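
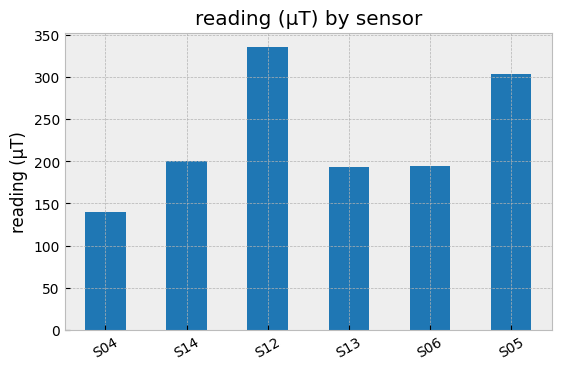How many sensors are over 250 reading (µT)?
Above 250: S12, S05.

2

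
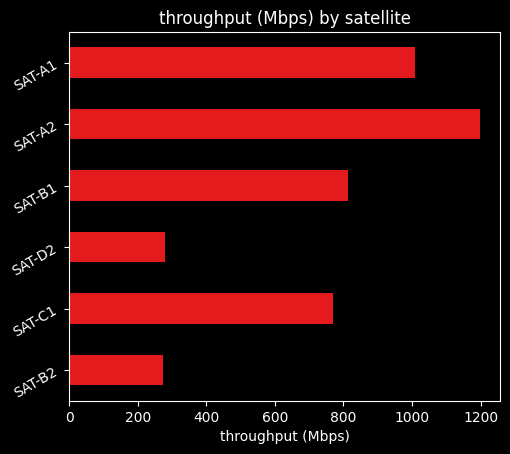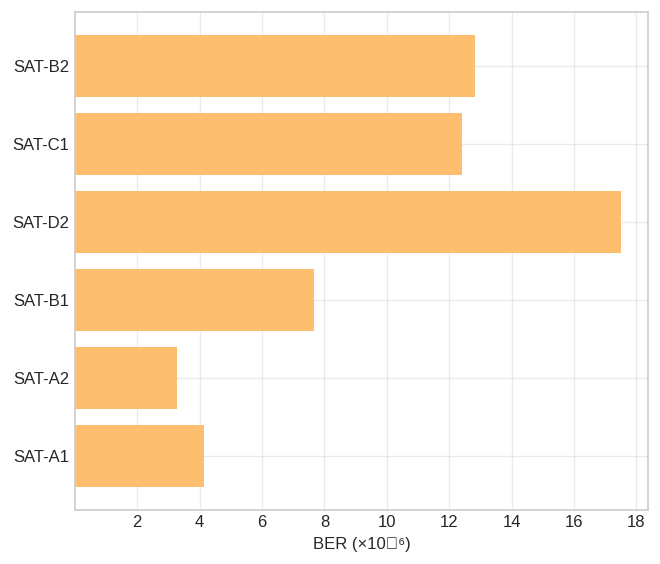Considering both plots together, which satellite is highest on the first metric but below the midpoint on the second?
SAT-A2

Chart 2 median BER (×10⁻⁶) ≈ 10; below-median satellites: SAT-B1, SAT-A2, SAT-A1. Among those, SAT-A2 has the highest throughput (Mbps) (≈ 1200).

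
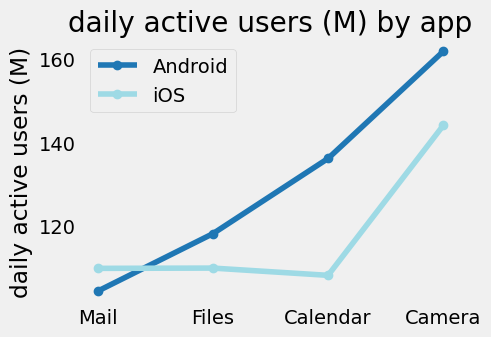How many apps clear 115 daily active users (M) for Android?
3

Above 115: Files, Calendar, Camera.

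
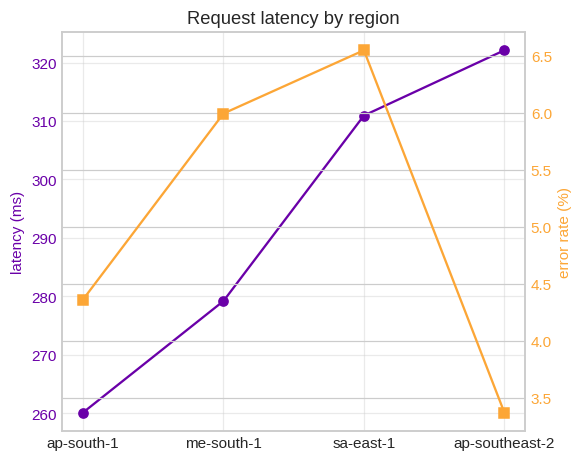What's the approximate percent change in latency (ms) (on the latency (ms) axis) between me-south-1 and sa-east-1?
me-south-1 ≈ 280, sa-east-1 ≈ 310; (310 − 280) / 280 ≈ +10.7%.

≈ +10.7%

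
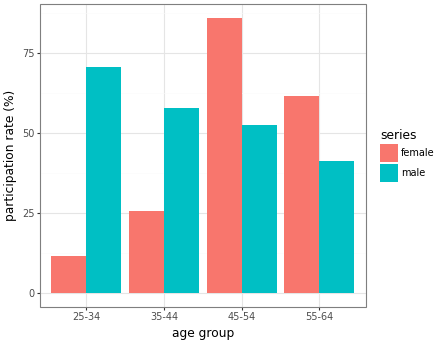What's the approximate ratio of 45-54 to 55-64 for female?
45-54 ≈ 90, 55-64 ≈ 60; 90/60 ≈ 1.5.

≈ 1.5×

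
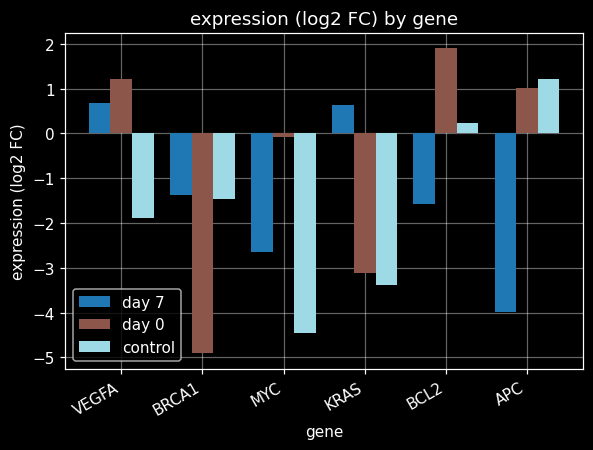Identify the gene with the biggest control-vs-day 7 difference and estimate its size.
APC: control ≈ 1, day 7 ≈ -4 → gap ≈ 5. Next-largest (KRAS) is only ≈ 4.

APC, ≈ 5 log2 FC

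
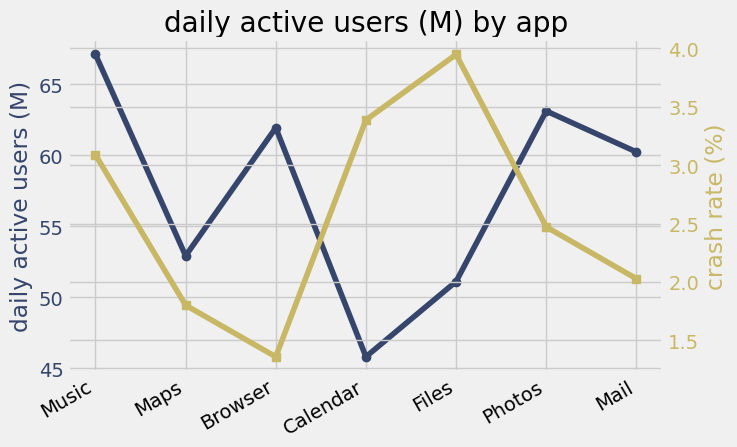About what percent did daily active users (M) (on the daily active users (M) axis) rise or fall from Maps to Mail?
Maps ≈ 52, Mail ≈ 60; (60 − 52) / 52 ≈ +15.4%.

≈ +15.4%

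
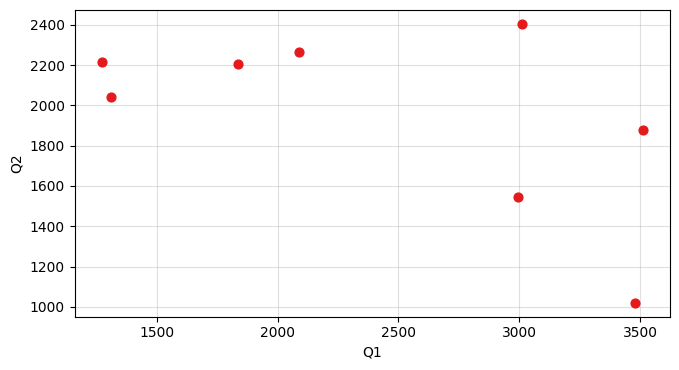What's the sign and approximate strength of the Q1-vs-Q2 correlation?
negative, moderate

Points are negatively correlated; moderate (|r| ≈ 0.6).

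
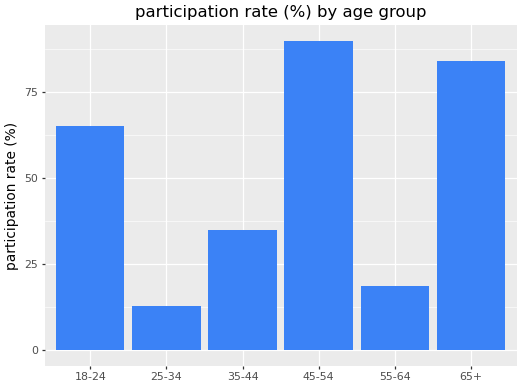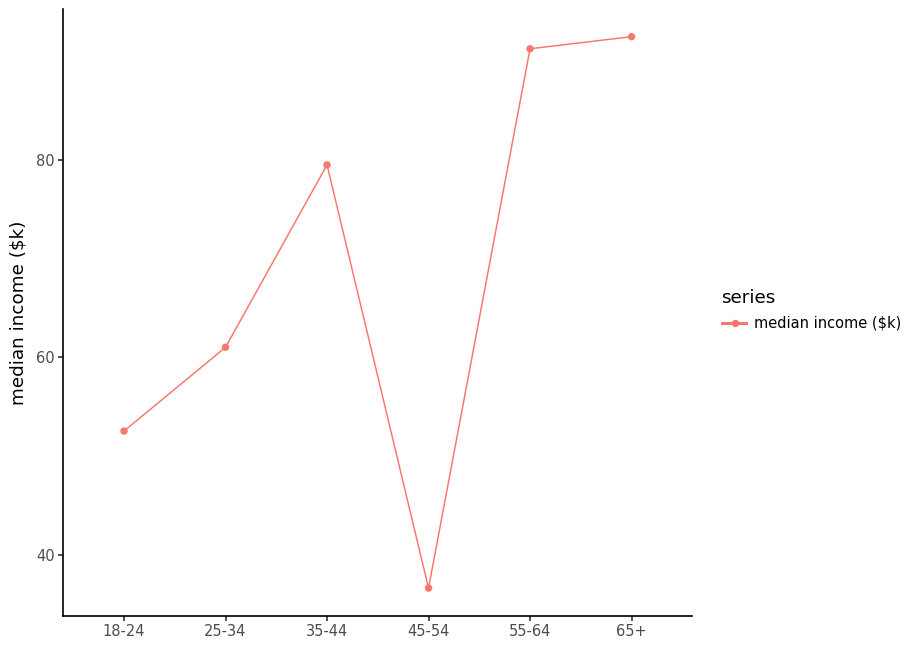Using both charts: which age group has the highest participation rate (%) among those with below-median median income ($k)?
Chart 2 median median income ($k) ≈ 70; below-median age groups: 18-24, 25-34, 45-54. Among those, 45-54 has the highest participation rate (%) (≈ 90).

45-54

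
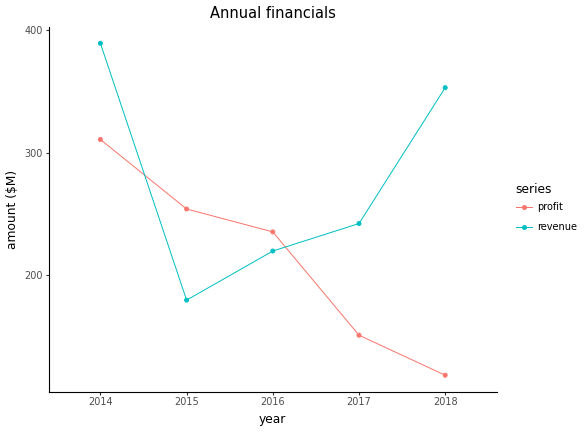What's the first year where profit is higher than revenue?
2015

2014: profit ≈ 300 vs revenue ≈ 400 (not yet); 2015: profit ≈ 250 vs revenue ≈ 175 (first crossover).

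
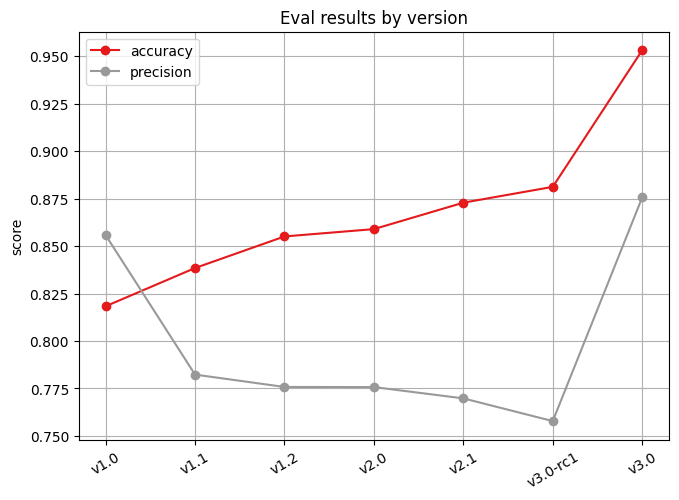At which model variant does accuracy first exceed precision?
v1.1

v1.0: accuracy ≈ 0.82 vs precision ≈ 0.86 (not yet); v1.1: accuracy ≈ 0.84 vs precision ≈ 0.78 (first crossover).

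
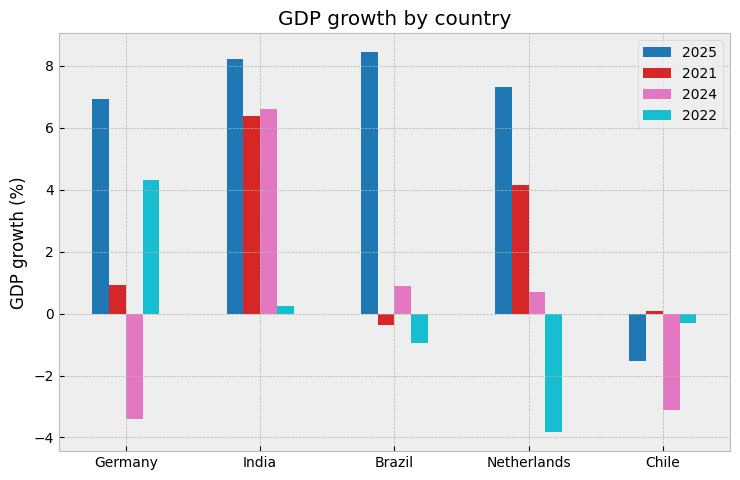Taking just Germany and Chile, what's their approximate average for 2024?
(-4 + -4) / 2 ≈ -4.

≈ -4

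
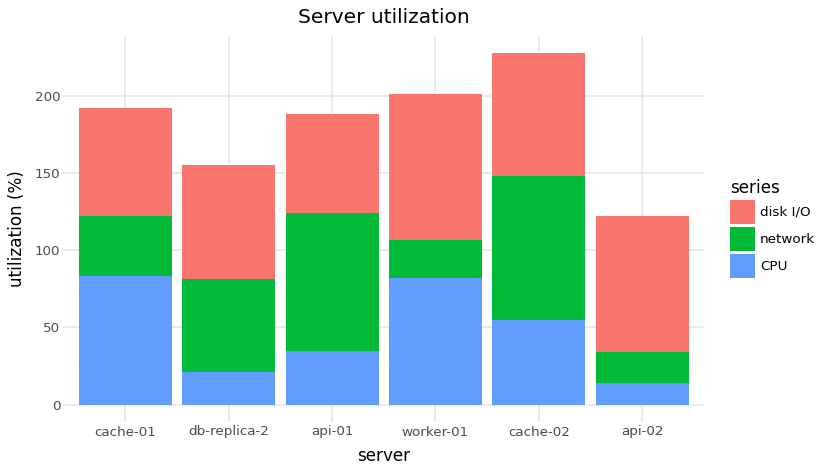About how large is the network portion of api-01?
≈ 80

network top ≈ 120, bottom ≈ 40; segment ≈ 80.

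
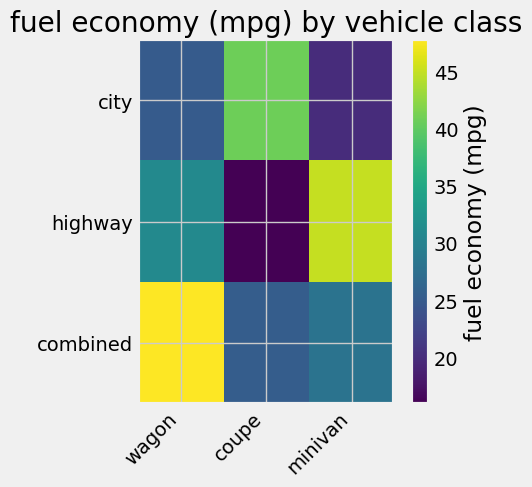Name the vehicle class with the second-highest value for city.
Top 3 for city: coupe ≈ 40, wagon ≈ 25, minivan ≈ 20.

wagon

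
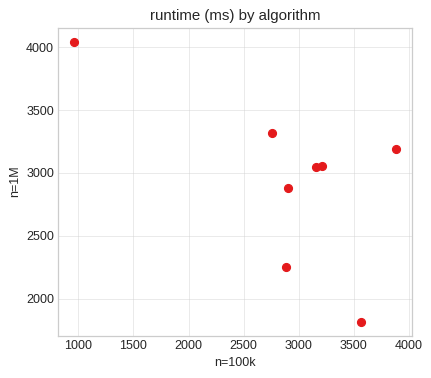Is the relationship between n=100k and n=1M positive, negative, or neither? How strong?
Points are negatively correlated; moderate (|r| ≈ 0.6).

negative, moderate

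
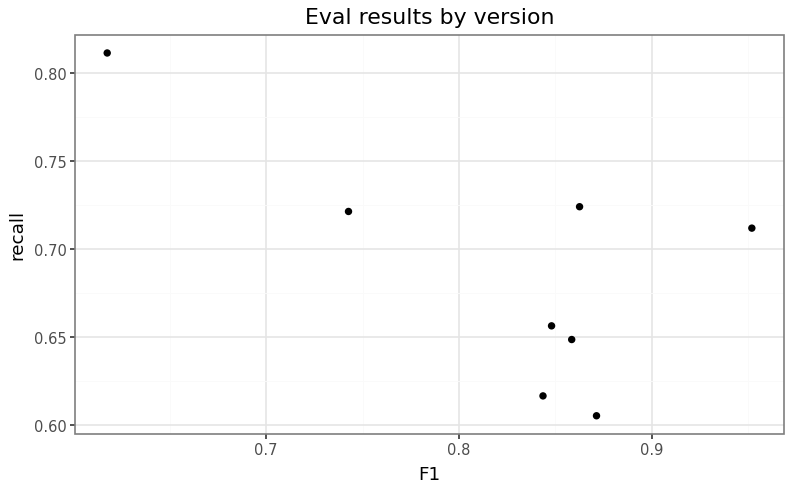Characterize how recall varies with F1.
negative, moderate

Points are negatively correlated; moderate (|r| ≈ 0.6).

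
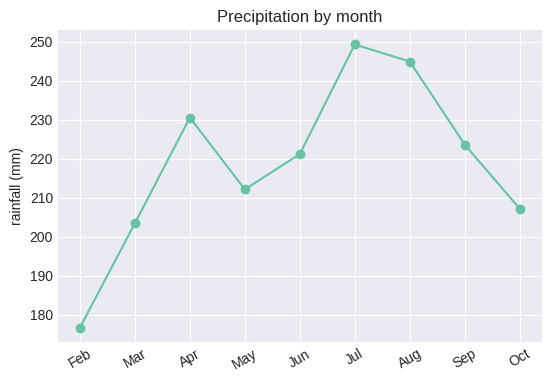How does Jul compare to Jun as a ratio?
≈ 1.14×

Jul ≈ 250, Jun ≈ 220; 250/220 ≈ 1.14.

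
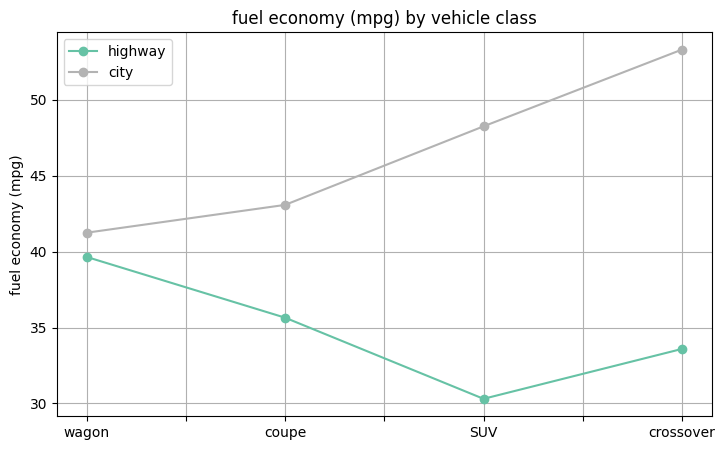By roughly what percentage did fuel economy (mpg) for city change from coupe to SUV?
coupe ≈ 44, SUV ≈ 48; (48 − 44) / 44 ≈ +9.1%.

≈ +9.1%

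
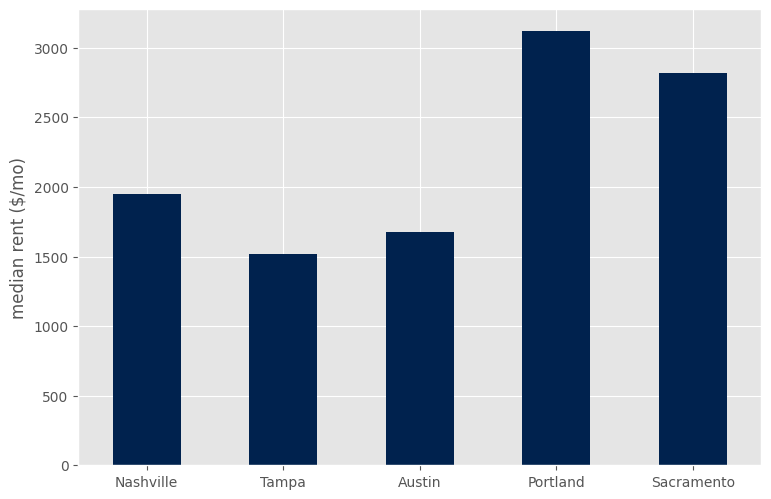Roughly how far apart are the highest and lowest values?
Max Portland ≈ 3000, min Tampa ≈ 1500; range ≈ 1500.

≈ 1500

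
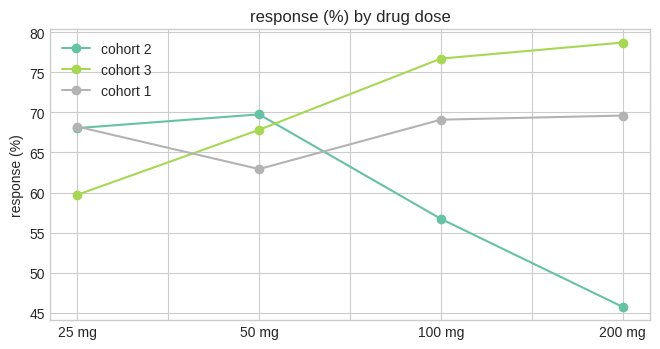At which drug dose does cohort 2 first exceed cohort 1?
50 mg

25 mg: cohort 2 ≈ 70 vs cohort 1 ≈ 70 (not yet); 50 mg: cohort 2 ≈ 70 vs cohort 1 ≈ 65 (first crossover).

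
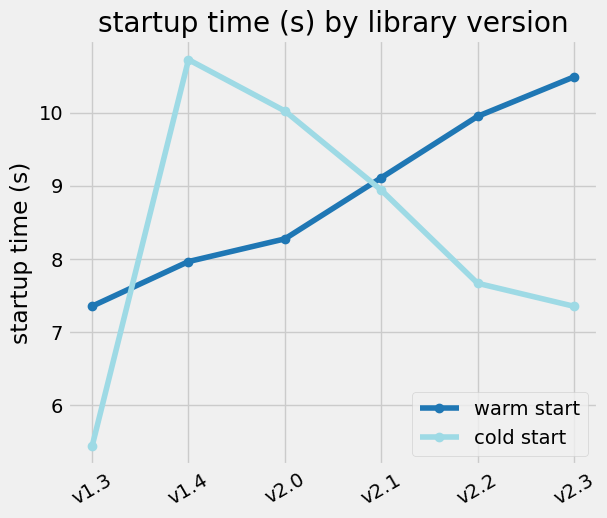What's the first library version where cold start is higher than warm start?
v1.4

v1.3: cold start ≈ 5.5 vs warm start ≈ 7.5 (not yet); v1.4: cold start ≈ 10.5 vs warm start ≈ 8.0 (first crossover).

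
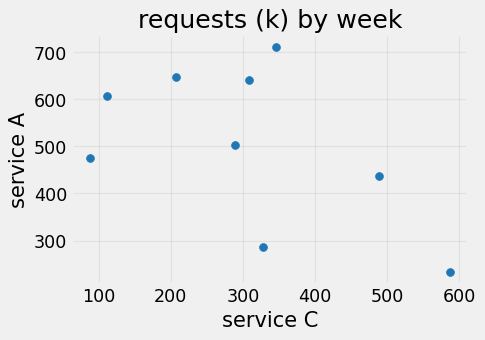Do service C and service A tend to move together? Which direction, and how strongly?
Points are negatively correlated; moderate (|r| ≈ 0.5).

negative, moderate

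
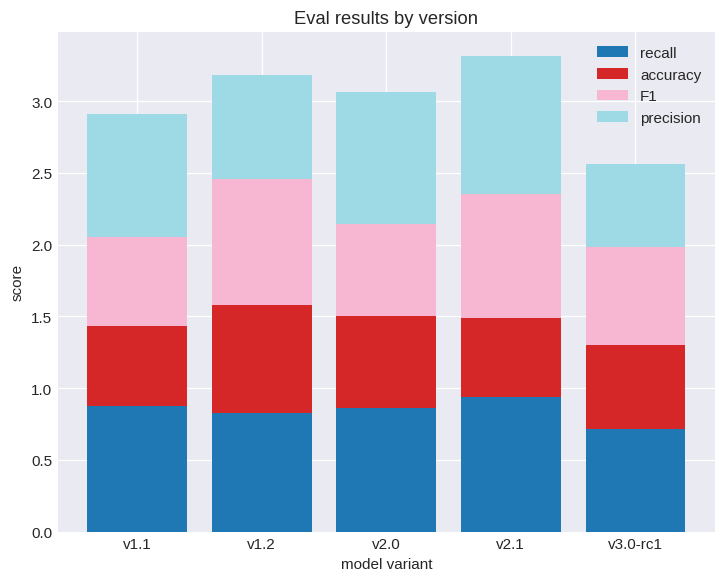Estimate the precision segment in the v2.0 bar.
≈ 1.0

precision top ≈ 3.0, bottom ≈ 2.0; segment ≈ 1.0.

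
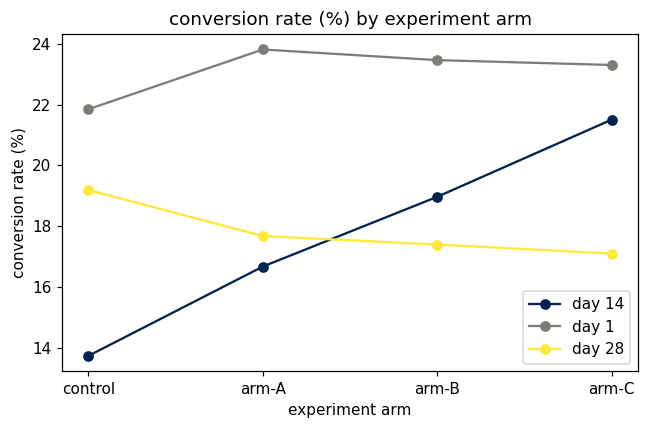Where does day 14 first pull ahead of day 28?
arm-B

arm-A: day 14 ≈ 17 vs day 28 ≈ 18 (not yet); arm-B: day 14 ≈ 19 vs day 28 ≈ 17 (first crossover).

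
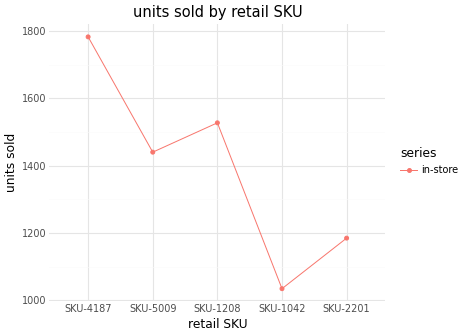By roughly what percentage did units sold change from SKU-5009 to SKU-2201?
SKU-5009 ≈ 1400, SKU-2201 ≈ 1200; (1200 − 1400) / 1400 ≈ -14.3%.

≈ -14.3%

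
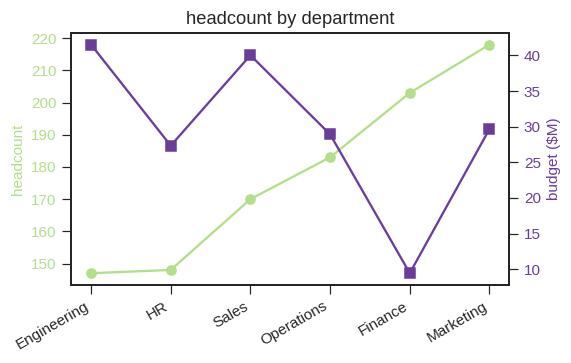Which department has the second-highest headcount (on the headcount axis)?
Top 3 (on the headcount axis): Marketing ≈ 220, Finance ≈ 200, Operations ≈ 180.

Finance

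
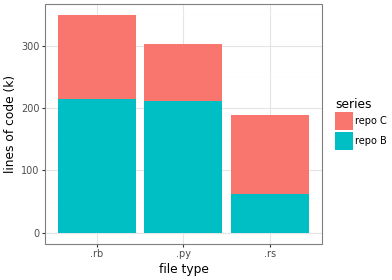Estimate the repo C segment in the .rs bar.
repo C top ≈ 200, bottom ≈ 50; segment ≈ 150.

≈ 150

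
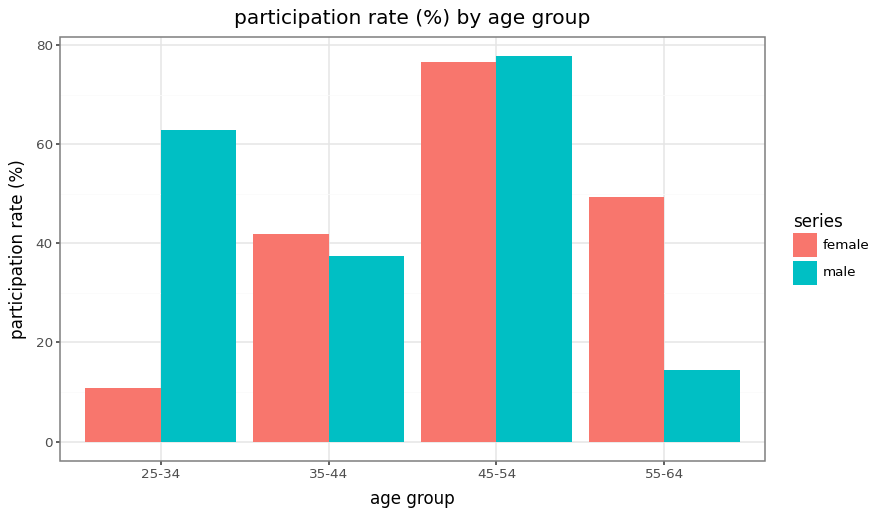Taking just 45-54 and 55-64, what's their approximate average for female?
(80 + 50) / 2 ≈ 65.

≈ 65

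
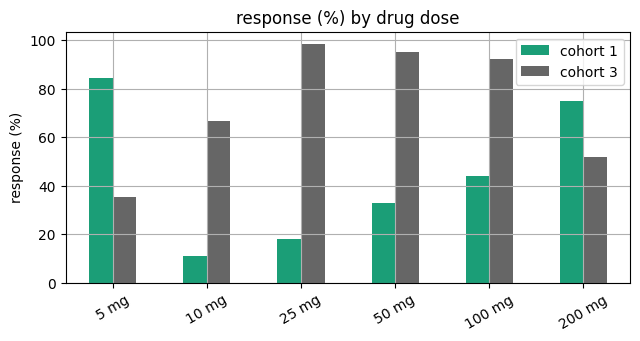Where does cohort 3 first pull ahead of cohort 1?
5 mg: cohort 3 ≈ 40 vs cohort 1 ≈ 80 (not yet); 10 mg: cohort 3 ≈ 70 vs cohort 1 ≈ 10 (first crossover).

10 mg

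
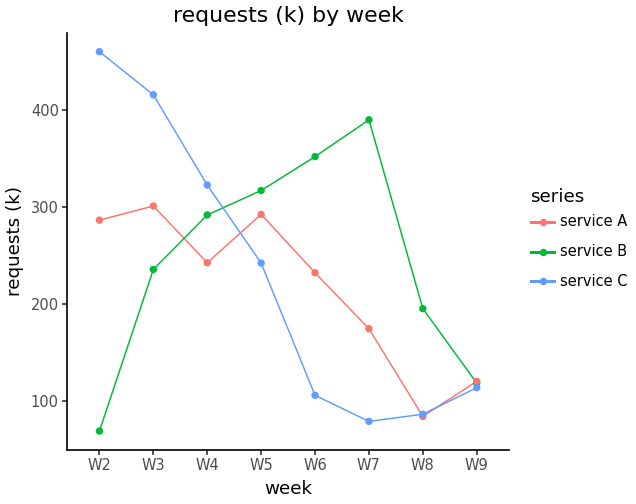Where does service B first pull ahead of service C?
W5

W4: service B ≈ 300 vs service C ≈ 300 (not yet); W5: service B ≈ 300 vs service C ≈ 250 (first crossover).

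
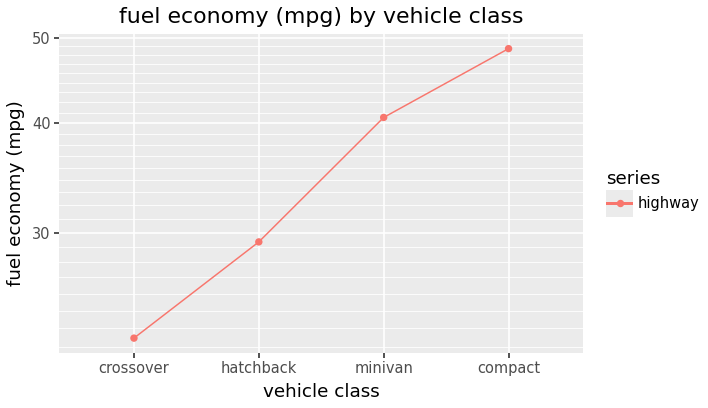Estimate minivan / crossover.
minivan ≈ 40, crossover ≈ 25; 40/25 ≈ 1.6.

≈ 1.6×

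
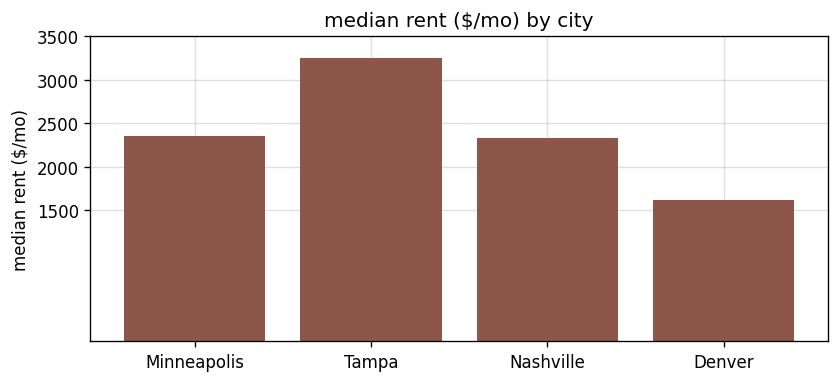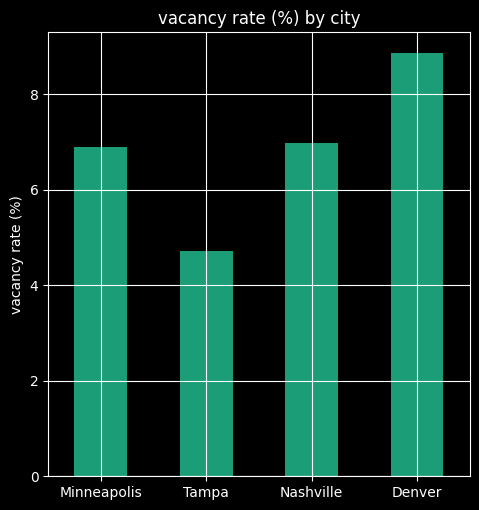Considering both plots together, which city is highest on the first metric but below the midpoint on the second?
Chart 2 median vacancy rate (%) ≈ 7; below-median cities: Minneapolis, Tampa. Among those, Tampa has the highest median rent ($/mo) (≈ 3000).

Tampa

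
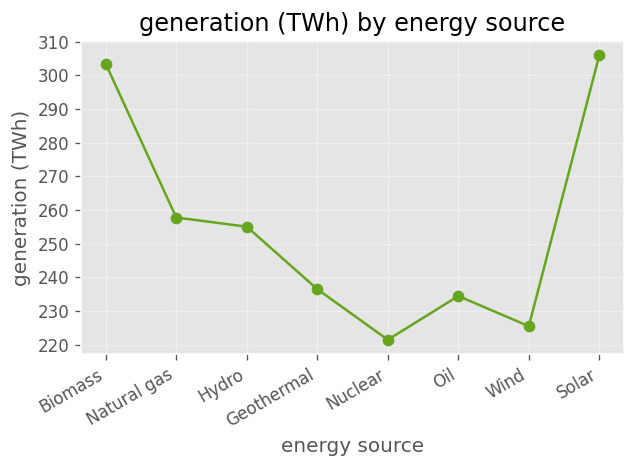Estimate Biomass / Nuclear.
≈ 1.36×

Biomass ≈ 300, Nuclear ≈ 220; 300/220 ≈ 1.36.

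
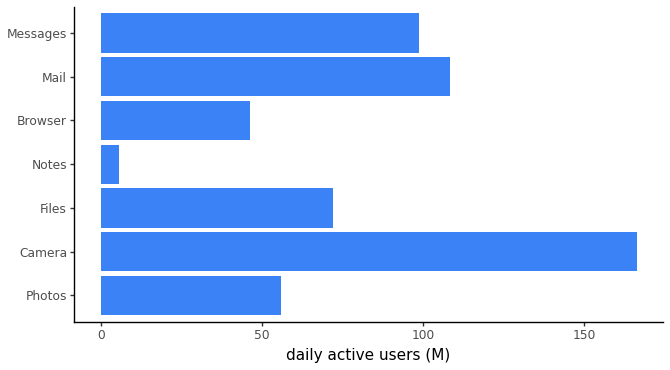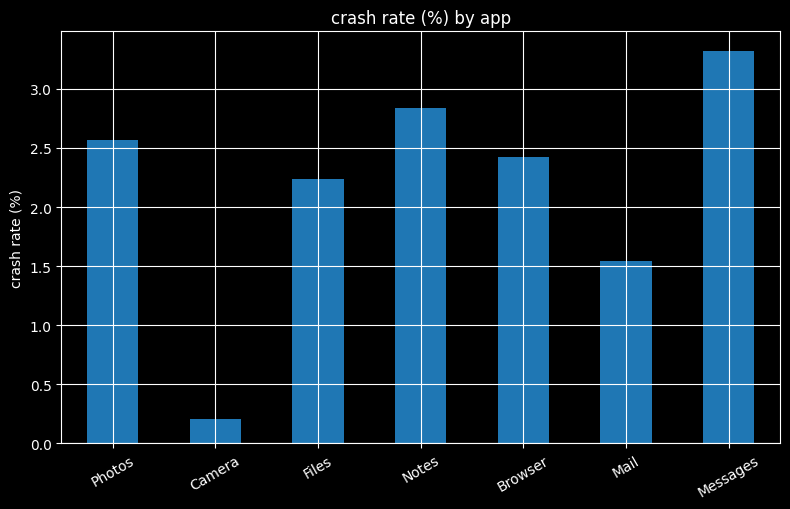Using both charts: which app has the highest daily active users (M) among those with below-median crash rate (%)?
Chart 2 median crash rate (%) ≈ 2.5; below-median apps: Camera, Files, Mail. Among those, Camera has the highest daily active users (M) (≈ 160).

Camera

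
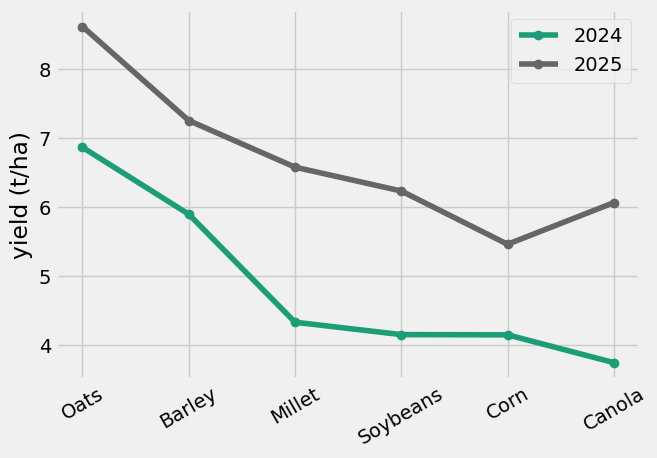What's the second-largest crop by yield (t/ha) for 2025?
Top 3 for 2025: Oats ≈ 8.5, Barley ≈ 7.5, Millet ≈ 6.5.

Barley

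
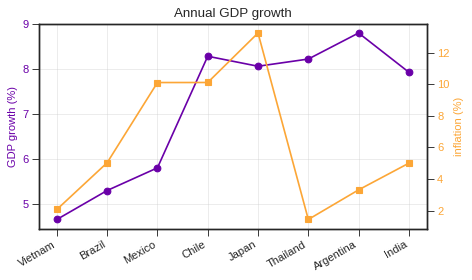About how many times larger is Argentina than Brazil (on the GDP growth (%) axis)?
Argentina ≈ 9.0, Brazil ≈ 5.5; 9.0/5.5 ≈ 1.64.

≈ 1.64×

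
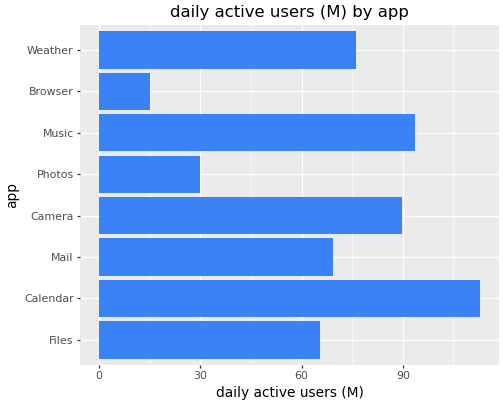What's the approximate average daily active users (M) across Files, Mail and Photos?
≈ 57

(70 + 70 + 30) / 3 ≈ 57.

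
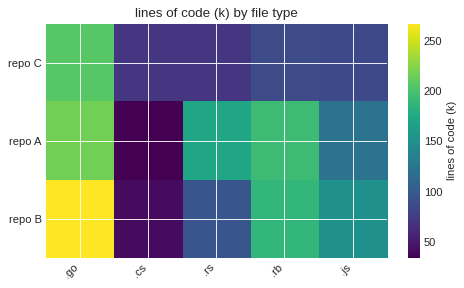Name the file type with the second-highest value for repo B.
Top 3 for repo B: .go ≈ 260, .rb ≈ 180, .js ≈ 160.

.rb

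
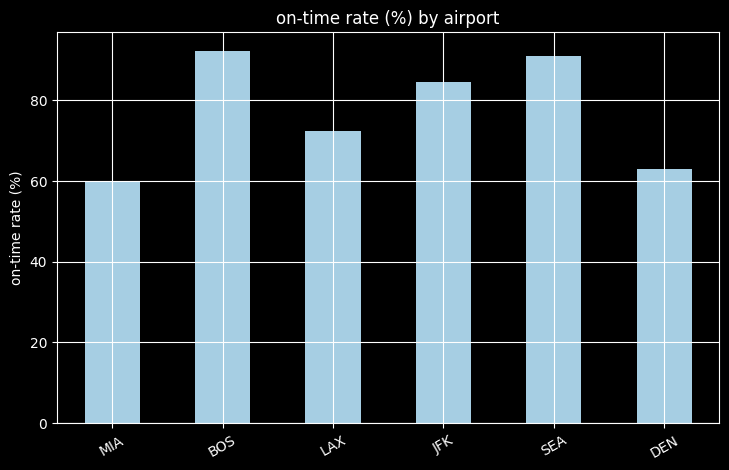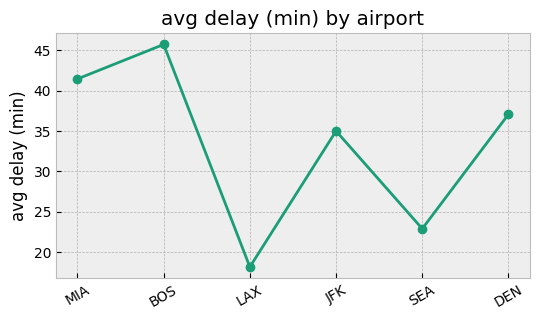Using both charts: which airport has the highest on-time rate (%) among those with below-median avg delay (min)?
SEA

Chart 2 median avg delay (min) ≈ 35; below-median airports: LAX, JFK, SEA. Among those, SEA has the highest on-time rate (%) (≈ 90).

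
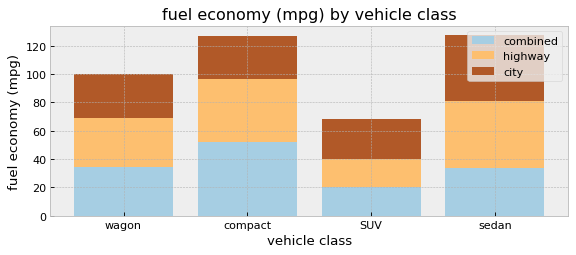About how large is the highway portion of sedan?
≈ 40

highway top ≈ 80, bottom ≈ 40; segment ≈ 40.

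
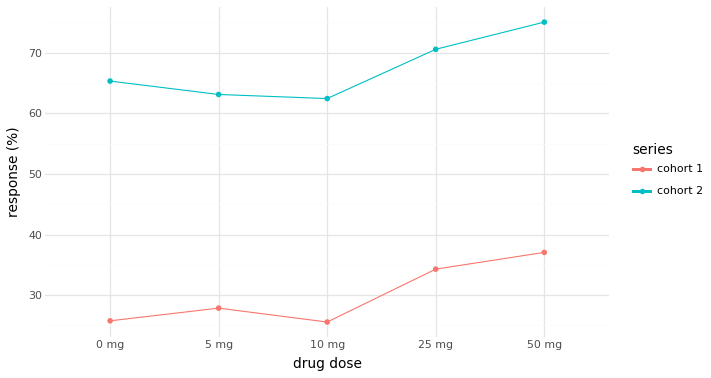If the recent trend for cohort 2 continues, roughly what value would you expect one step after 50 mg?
Last three: 60, 70, 75 → slope ≈ 7.5/step → next ≈ 82.5.

≈ 82.5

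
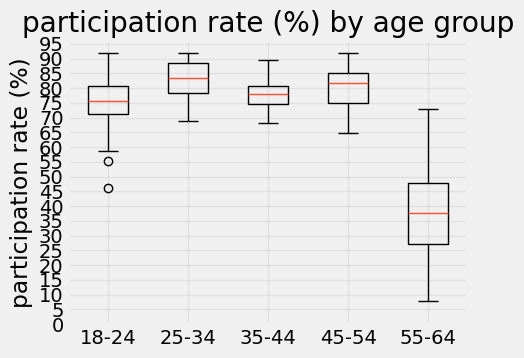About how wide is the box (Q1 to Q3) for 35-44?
≈ 5

Q3 ≈ 80, Q1 ≈ 75; IQR ≈ 5.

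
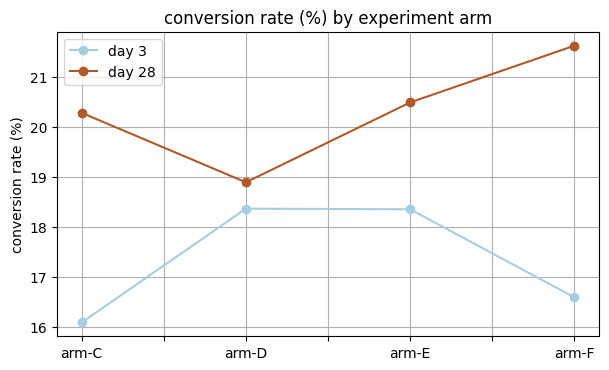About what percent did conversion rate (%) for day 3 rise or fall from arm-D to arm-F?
≈ -10.8%

arm-D ≈ 18.5, arm-F ≈ 16.5; (16.5 − 18.5) / 18.5 ≈ -10.8%.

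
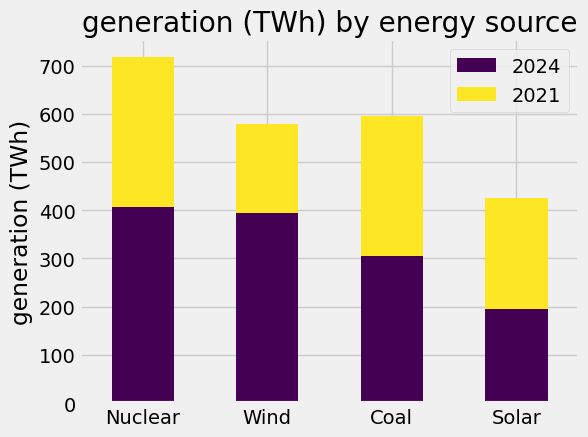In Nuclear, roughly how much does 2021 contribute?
2021 top ≈ 700, bottom ≈ 400; segment ≈ 300.

≈ 300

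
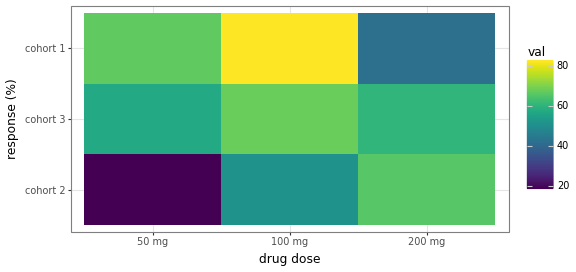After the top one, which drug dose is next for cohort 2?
100 mg

Top 3 for cohort 2: 200 mg ≈ 70, 100 mg ≈ 50, 50 mg ≈ 20.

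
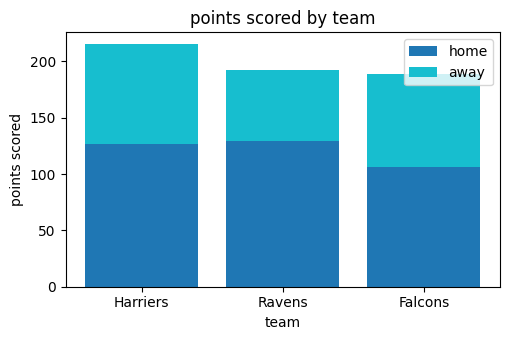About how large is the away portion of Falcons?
≈ 80

away top ≈ 180, bottom ≈ 100; segment ≈ 80.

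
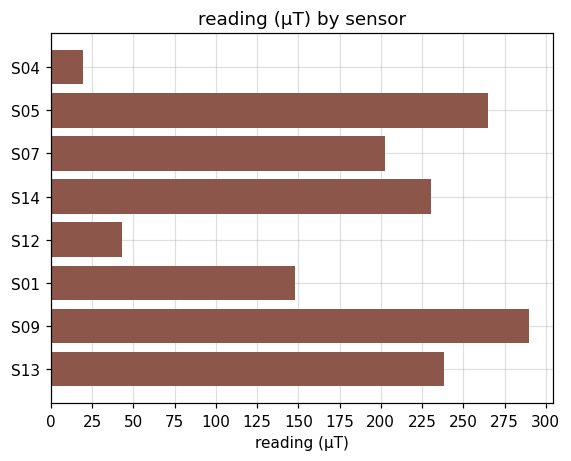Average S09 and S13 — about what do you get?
(300 + 250) / 2 ≈ 275.

≈ 275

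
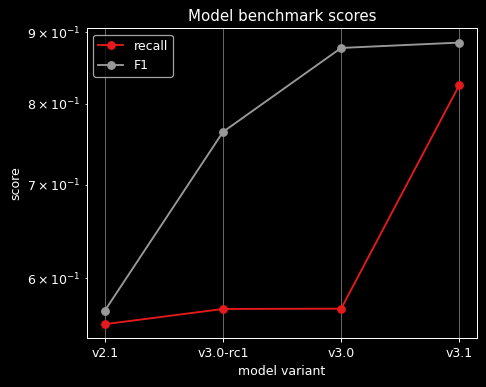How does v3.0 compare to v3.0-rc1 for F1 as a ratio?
≈ 1.2×

v3.0 ≈ 0.90, v3.0-rc1 ≈ 0.75; 0.90/0.75 ≈ 1.2.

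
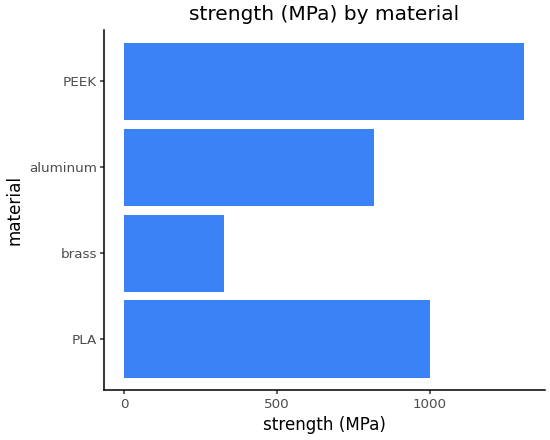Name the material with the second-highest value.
Top 3: PEEK ≈ 1400, PLA ≈ 1000, aluminum ≈ 800.

PLA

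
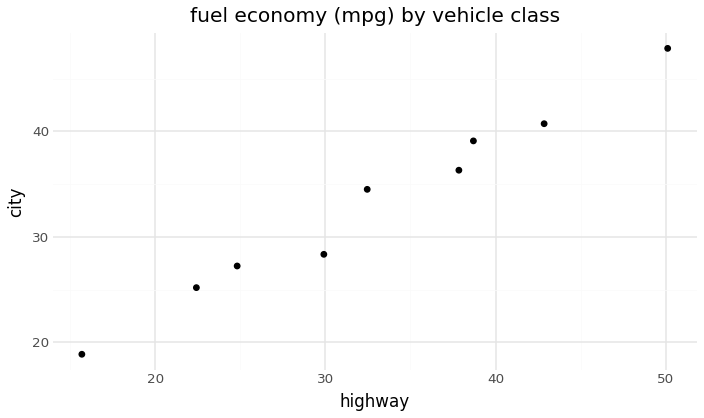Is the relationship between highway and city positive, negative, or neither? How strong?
Points are positively correlated; strong (|r| ≈ 1.0).

positive, strong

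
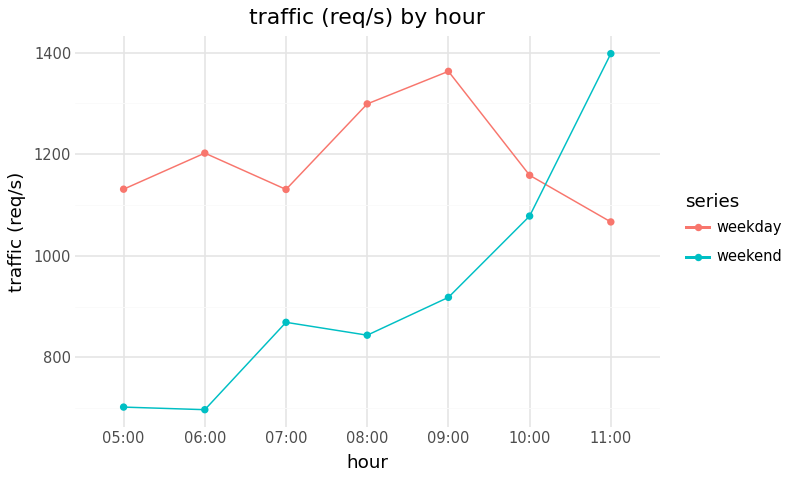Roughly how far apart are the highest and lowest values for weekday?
≈ 300

Max 09:00 ≈ 1400, min 11:00 ≈ 1100; range ≈ 300.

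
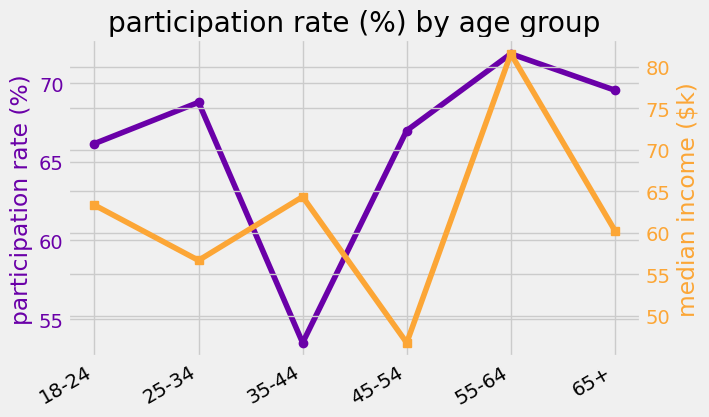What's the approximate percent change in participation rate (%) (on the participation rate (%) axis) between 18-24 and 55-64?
≈ +9.1%

18-24 ≈ 66, 55-64 ≈ 72; (72 − 66) / 66 ≈ +9.1%.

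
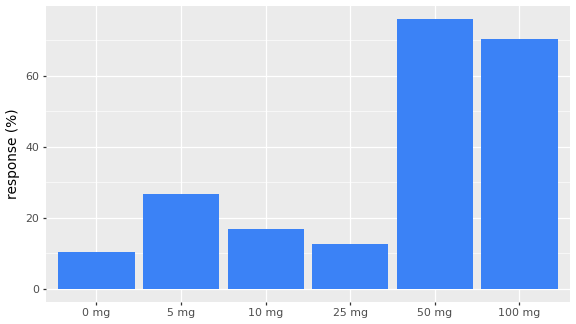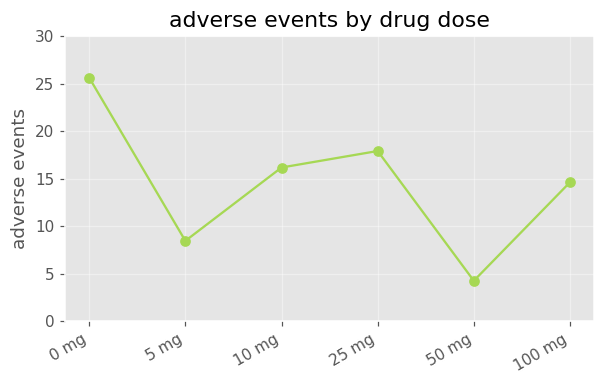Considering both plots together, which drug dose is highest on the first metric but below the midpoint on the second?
50 mg

Chart 2 median adverse events ≈ 15; below-median drug doses: 5 mg, 50 mg, 100 mg. Among those, 50 mg has the highest response (%) (≈ 80).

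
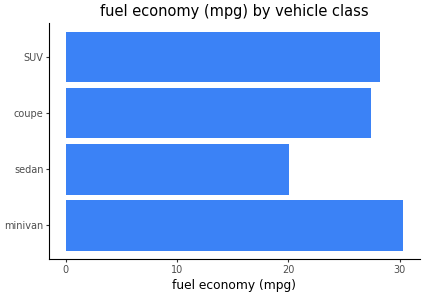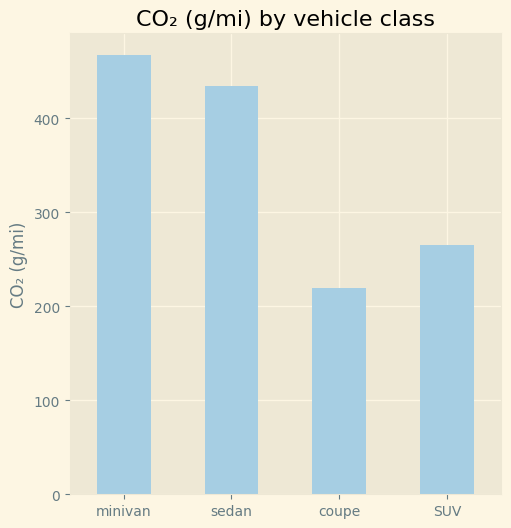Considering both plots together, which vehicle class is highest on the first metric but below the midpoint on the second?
SUV

Chart 2 median CO₂ (g/mi) ≈ 350; below-median vehicle classes: coupe, SUV. Among those, SUV has the highest fuel economy (mpg) (≈ 30).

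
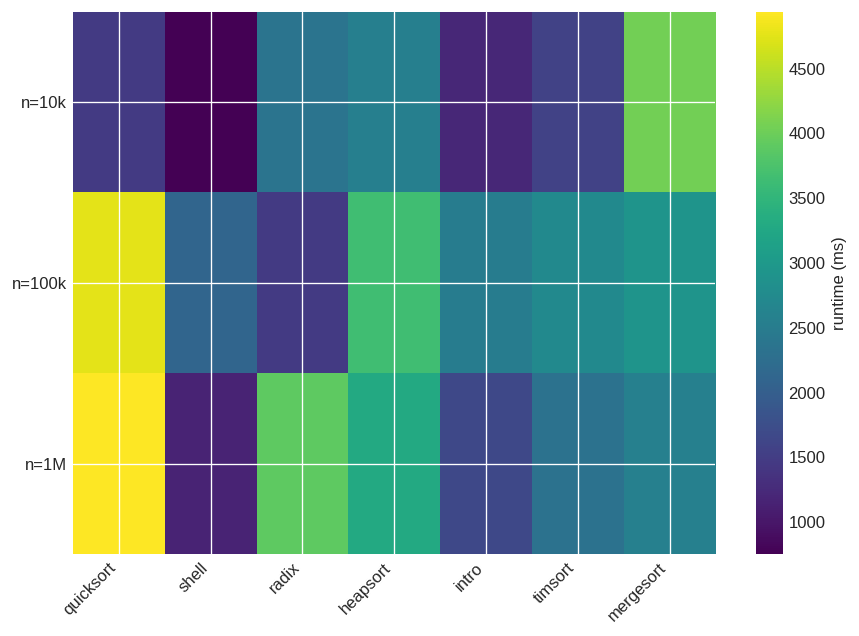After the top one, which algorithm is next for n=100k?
Top 3 for n=100k: quicksort ≈ 5000, heapsort ≈ 3500, mergesort ≈ 3000.

heapsort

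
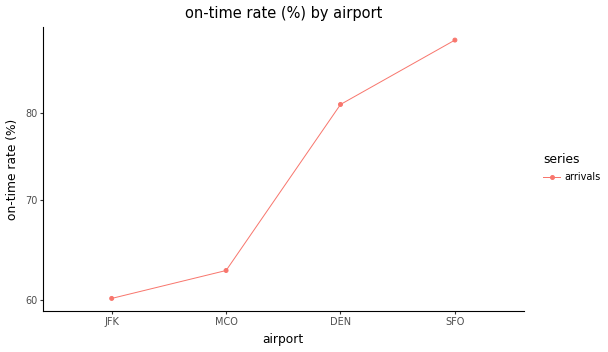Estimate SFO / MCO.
SFO ≈ 90, MCO ≈ 65; 90/65 ≈ 1.38.

≈ 1.38×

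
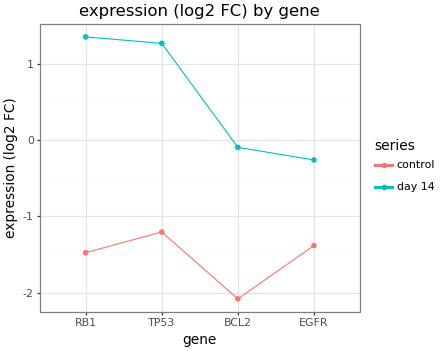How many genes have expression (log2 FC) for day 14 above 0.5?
2

Above 0.5: RB1, TP53.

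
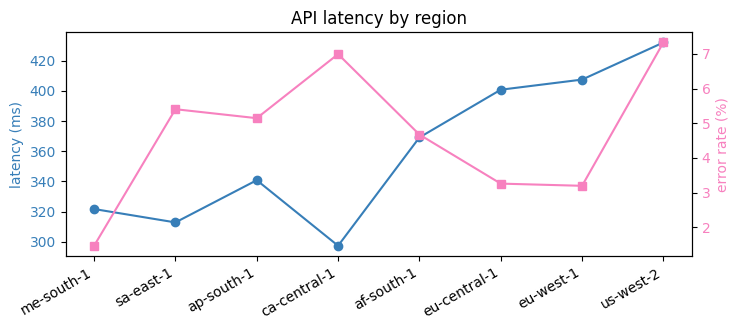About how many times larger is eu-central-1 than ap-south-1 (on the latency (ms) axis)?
eu-central-1 ≈ 400, ap-south-1 ≈ 340; 400/340 ≈ 1.18.

≈ 1.18×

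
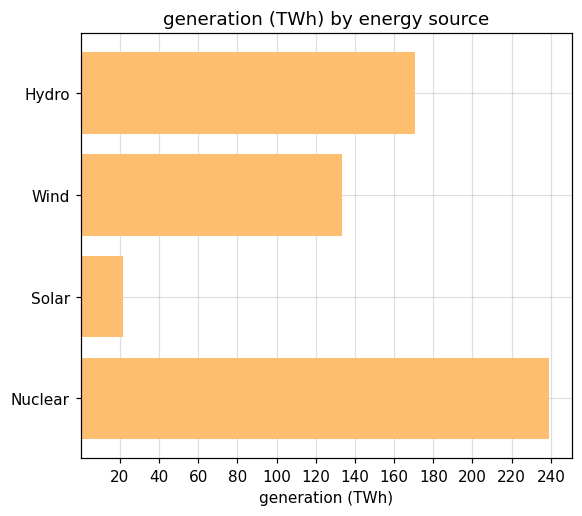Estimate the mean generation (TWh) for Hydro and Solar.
(180 + 20) / 2 ≈ 100.

≈ 100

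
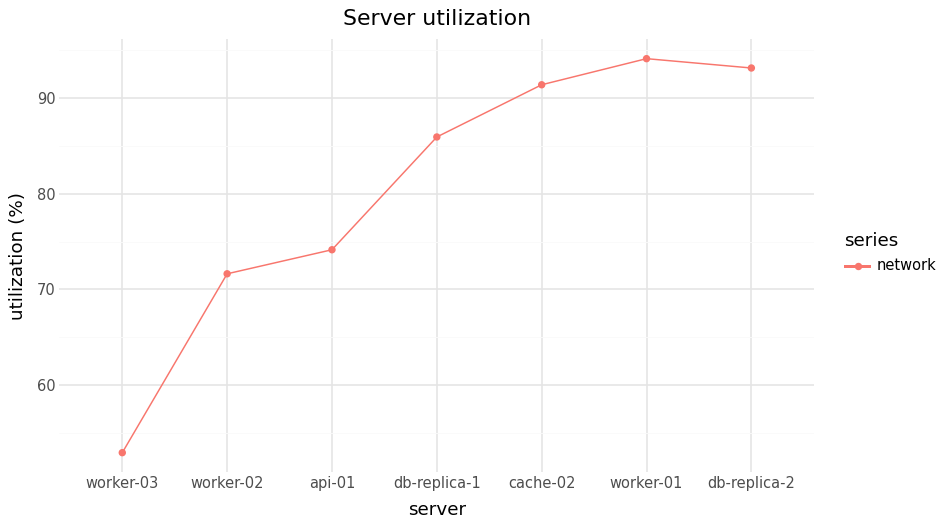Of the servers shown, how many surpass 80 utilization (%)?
Above 80: db-replica-1, cache-02, worker-01, db-replica-2.

4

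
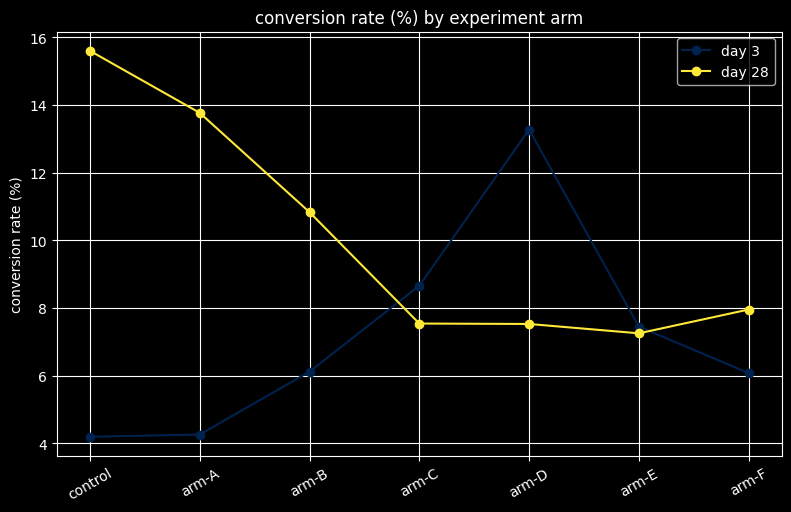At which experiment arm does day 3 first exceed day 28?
arm-C

arm-B: day 3 ≈ 6 vs day 28 ≈ 11 (not yet); arm-C: day 3 ≈ 9 vs day 28 ≈ 8 (first crossover).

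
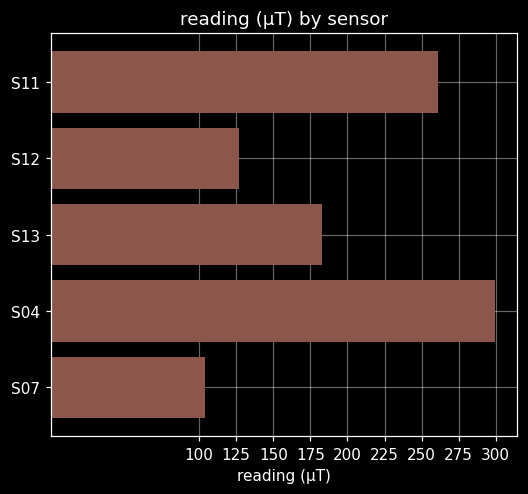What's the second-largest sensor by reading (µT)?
Top 3: S04 ≈ 300, S11 ≈ 250, S13 ≈ 175.

S11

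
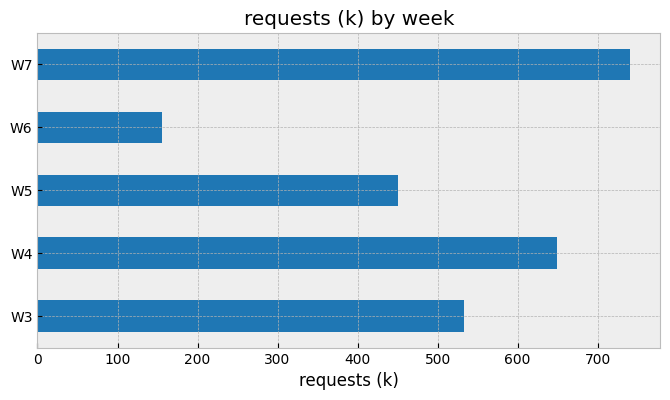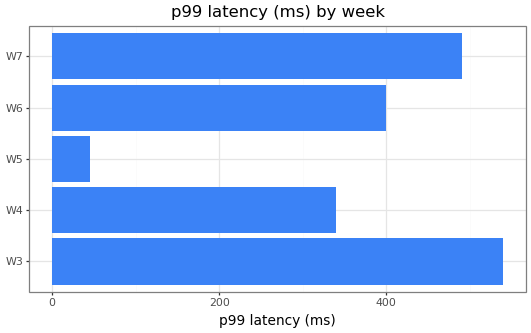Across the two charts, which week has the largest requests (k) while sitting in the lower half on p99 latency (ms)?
Chart 2 median p99 latency (ms) ≈ 400; below-median weeks: W4, W5. Among those, W4 has the highest requests (k) (≈ 600).

W4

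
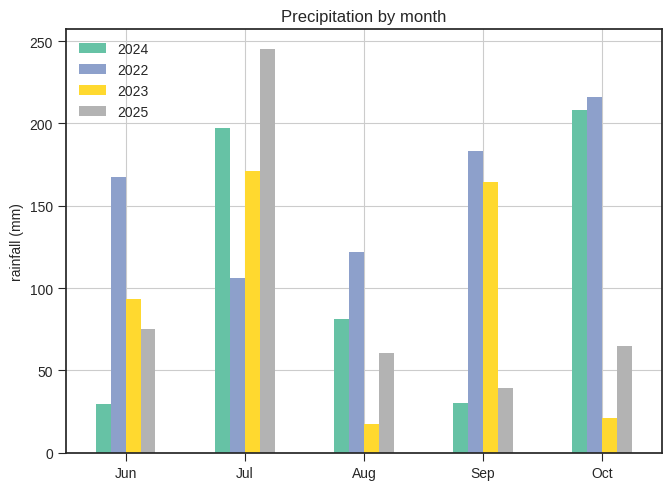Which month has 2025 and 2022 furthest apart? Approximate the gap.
Oct: 2025 ≈ 75, 2022 ≈ 225 → gap ≈ 150. Next-largest (Sep) is only ≈ 125.

Oct, ≈ 150 mm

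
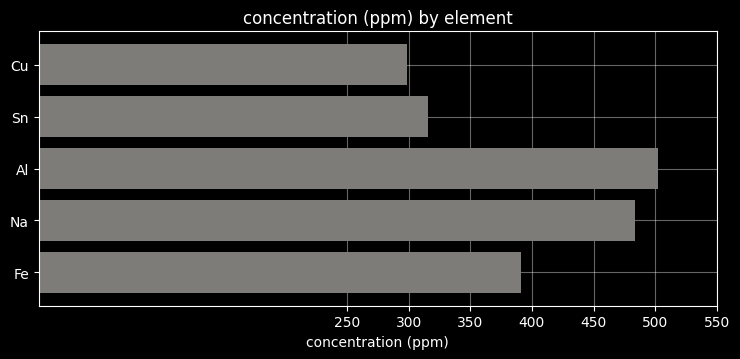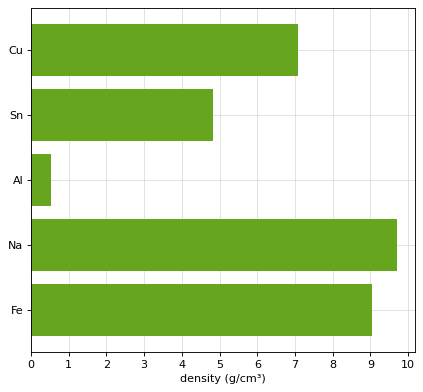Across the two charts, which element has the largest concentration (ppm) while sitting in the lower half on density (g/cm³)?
Al

Chart 2 median density (g/cm³) ≈ 7; below-median elements: Sn, Al. Among those, Al has the highest concentration (ppm) (≈ 500).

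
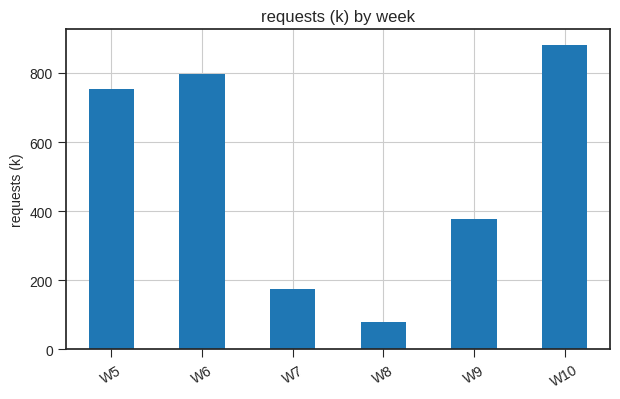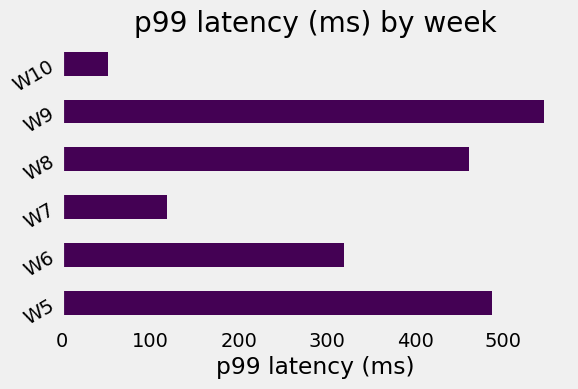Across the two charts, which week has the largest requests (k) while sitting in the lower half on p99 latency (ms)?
Chart 2 median p99 latency (ms) ≈ 400; below-median weeks: W6, W7, W10. Among those, W10 has the highest requests (k) (≈ 900).

W10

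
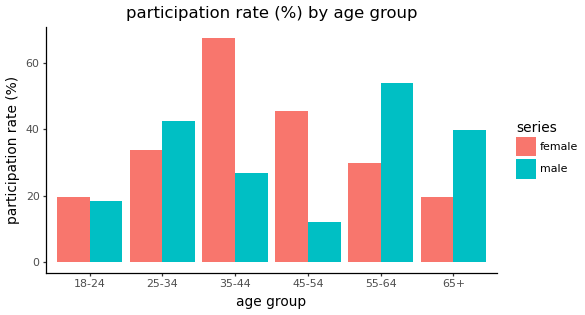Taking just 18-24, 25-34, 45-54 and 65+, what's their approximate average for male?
≈ 28

(20 + 40 + 10 + 40) / 4 ≈ 28.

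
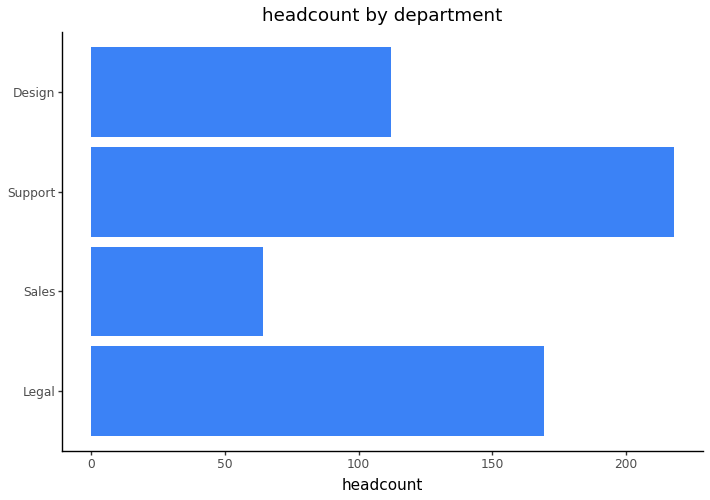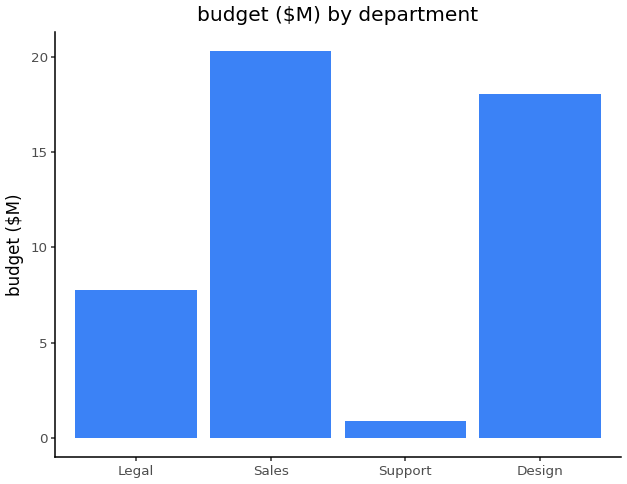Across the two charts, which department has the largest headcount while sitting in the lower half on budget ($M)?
Support

Chart 2 median budget ($M) ≈ 12; below-median departments: Legal, Support. Among those, Support has the highest headcount (≈ 220).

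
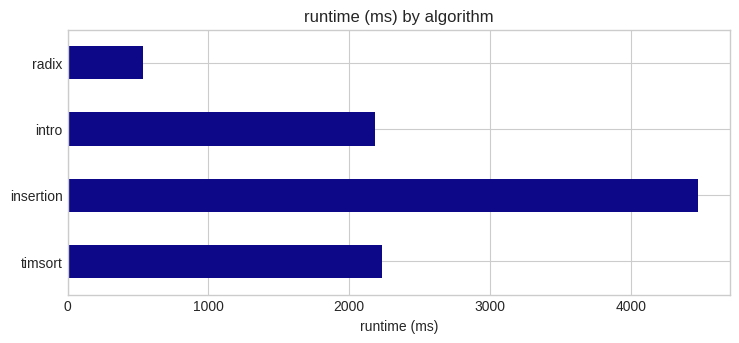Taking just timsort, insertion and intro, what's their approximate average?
(2000 + 4500 + 2000) / 3 ≈ 2833.

≈ 2833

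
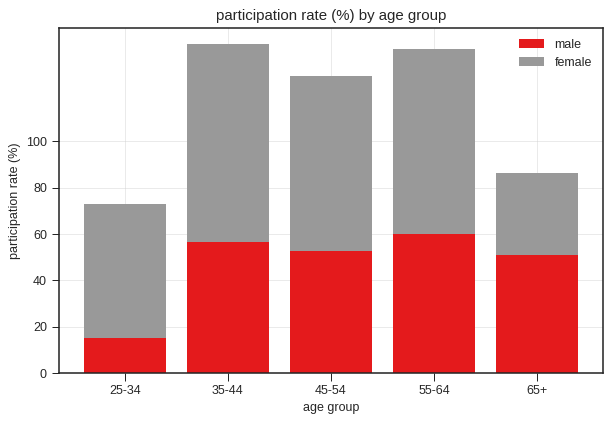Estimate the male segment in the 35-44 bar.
≈ 60

male top ≈ 60, bottom ≈ 0; segment ≈ 60.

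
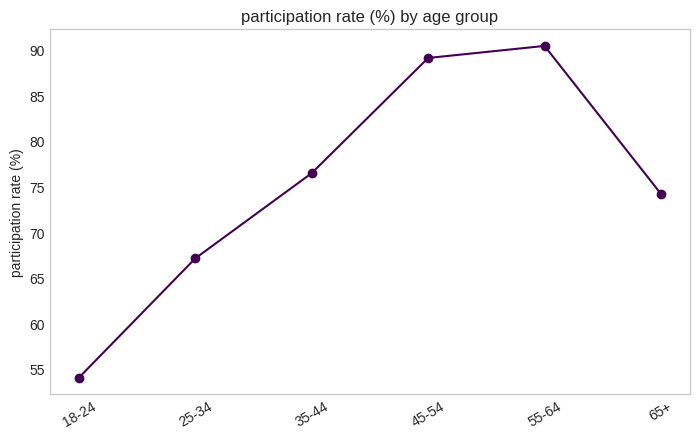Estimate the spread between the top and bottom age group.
Max 55-64 ≈ 90, min 18-24 ≈ 55; range ≈ 35.

≈ 35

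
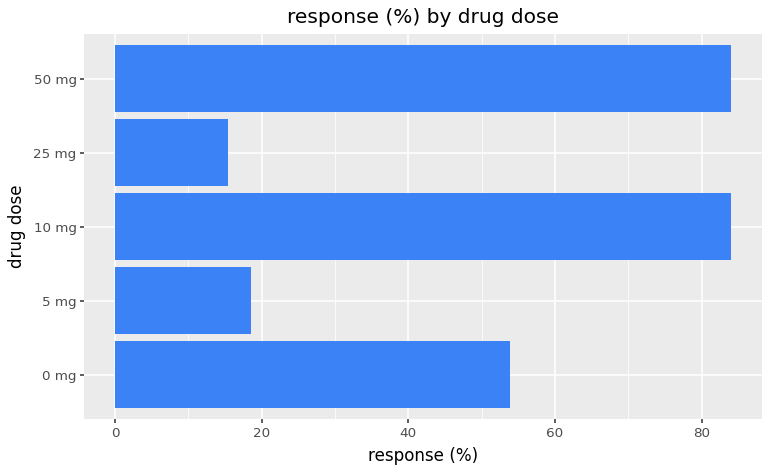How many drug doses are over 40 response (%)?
3

Above 40: 0 mg, 10 mg, 50 mg.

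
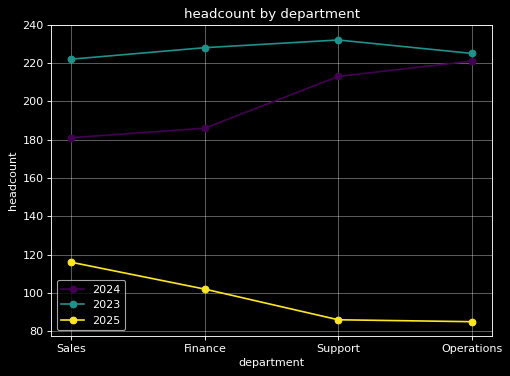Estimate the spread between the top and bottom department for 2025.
Max Sales ≈ 120, min Operations ≈ 80; range ≈ 40.

≈ 40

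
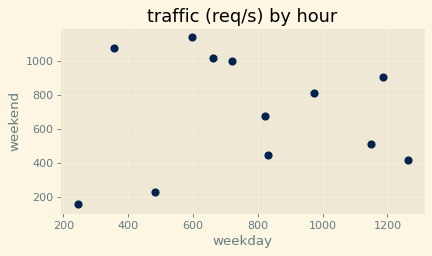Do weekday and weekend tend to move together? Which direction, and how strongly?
Points are roughly uncorrelated; weak (|r| ≈ 0.0).

no clear correlation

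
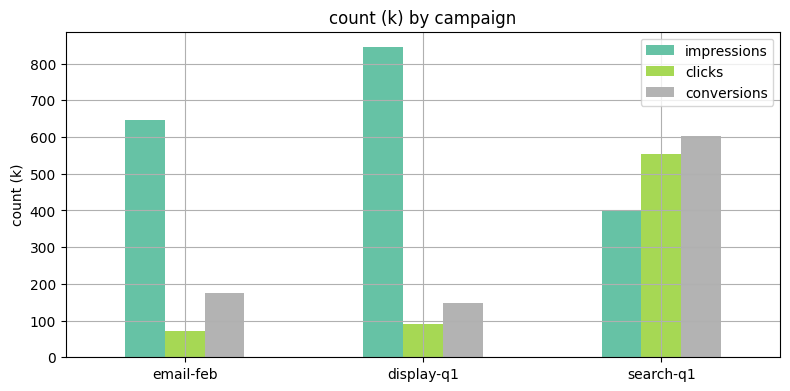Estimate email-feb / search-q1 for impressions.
≈ 1.5×

email-feb ≈ 600, search-q1 ≈ 400; 600/400 ≈ 1.5.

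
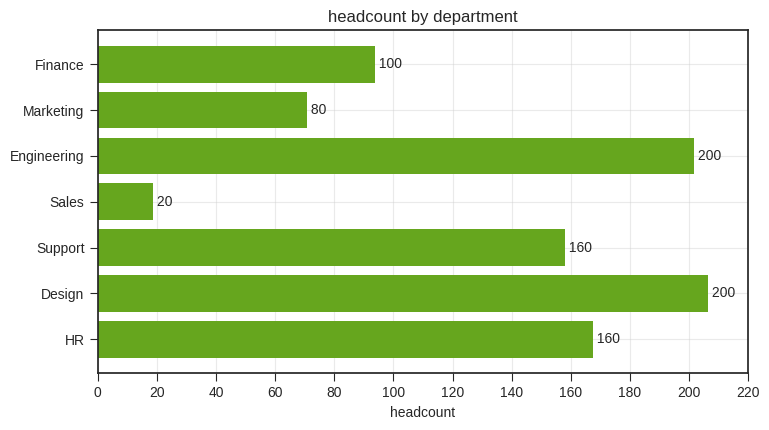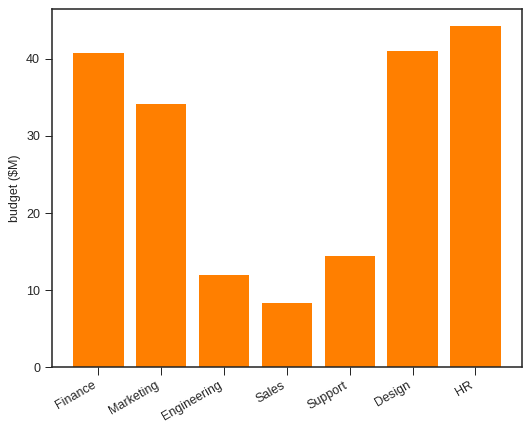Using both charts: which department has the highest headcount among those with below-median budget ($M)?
Engineering

Chart 2 median budget ($M) ≈ 35; below-median departments: Engineering, Sales, Support. Among those, Engineering has the highest headcount (≈ 200).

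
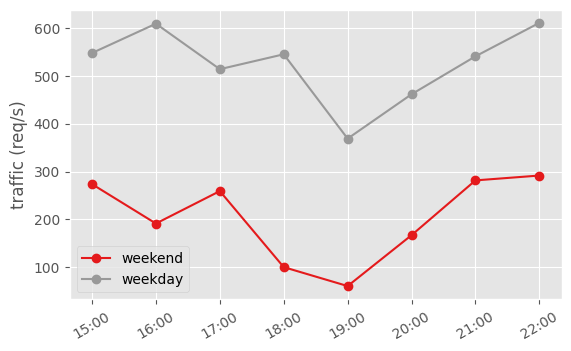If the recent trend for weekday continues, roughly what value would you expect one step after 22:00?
≈ 675

Last three: 450, 550, 600 → slope ≈ 75/step → next ≈ 675.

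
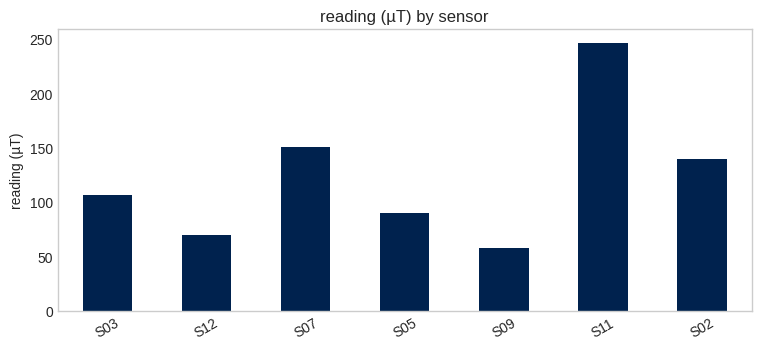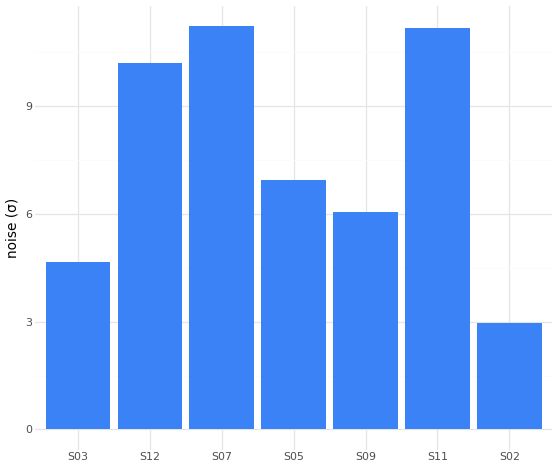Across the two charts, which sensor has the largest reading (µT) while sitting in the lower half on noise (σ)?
S02

Chart 2 median noise (σ) ≈ 6; below-median sensors: S03, S09, S02. Among those, S02 has the highest reading (µT) (≈ 150).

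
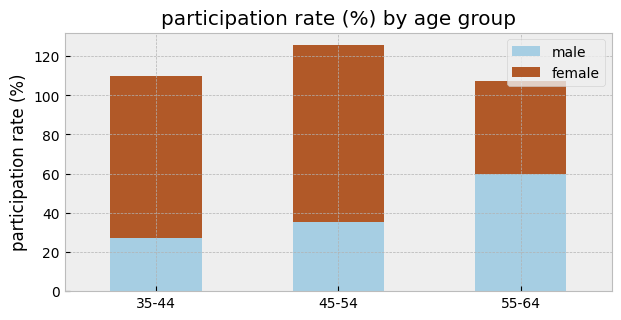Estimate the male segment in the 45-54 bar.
≈ 40

male top ≈ 40, bottom ≈ 0; segment ≈ 40.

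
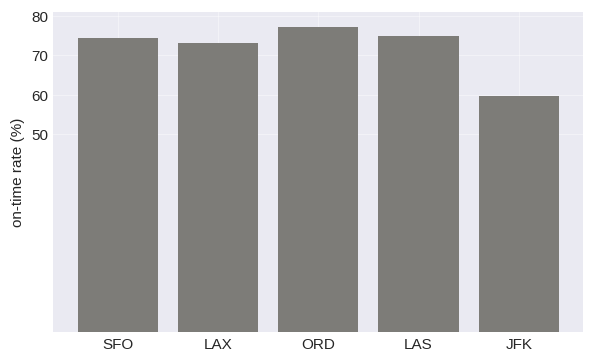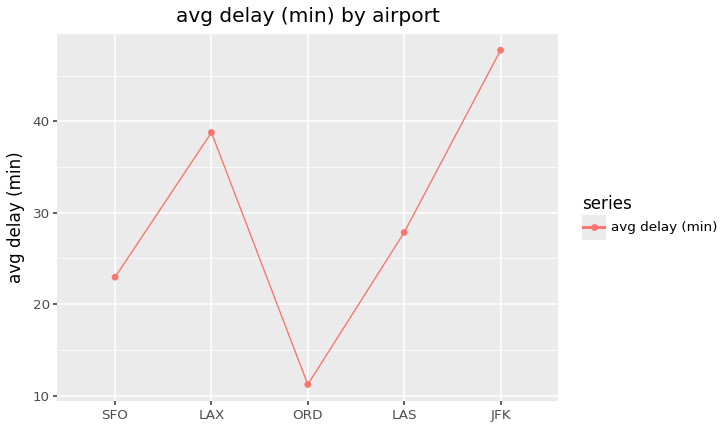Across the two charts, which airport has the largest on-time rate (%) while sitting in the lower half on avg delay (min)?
Chart 2 median avg delay (min) ≈ 30; below-median airports: SFO, ORD. Among those, ORD has the highest on-time rate (%) (≈ 80).

ORD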